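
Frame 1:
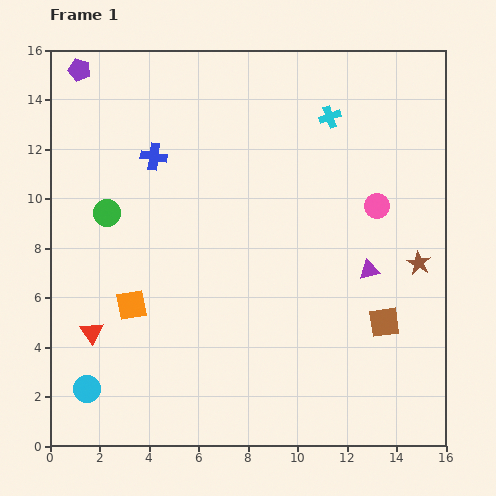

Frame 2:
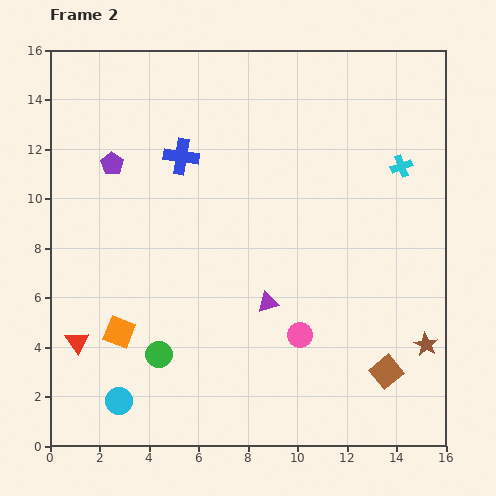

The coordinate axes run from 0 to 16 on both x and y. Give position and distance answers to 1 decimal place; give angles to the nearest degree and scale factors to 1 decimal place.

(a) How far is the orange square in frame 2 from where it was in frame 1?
1.2

The orange square moved from (3.3, 5.7) to (2.8, 4.6), a distance of √(0.5² + 1.1²) ≈ 1.2.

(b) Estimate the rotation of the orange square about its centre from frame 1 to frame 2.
32° clockwise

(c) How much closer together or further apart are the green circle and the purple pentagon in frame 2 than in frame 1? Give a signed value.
+2.0

Distance in frame 1: 5.9. Distance in frame 2: 7.9.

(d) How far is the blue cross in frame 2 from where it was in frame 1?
1.1

The blue cross moved from (4.2, 11.7) to (5.3, 11.7), a distance of √(1.1² + 0.0²) ≈ 1.1.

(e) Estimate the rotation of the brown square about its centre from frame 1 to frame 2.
32° counter-clockwise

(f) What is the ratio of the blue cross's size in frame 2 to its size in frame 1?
1.3×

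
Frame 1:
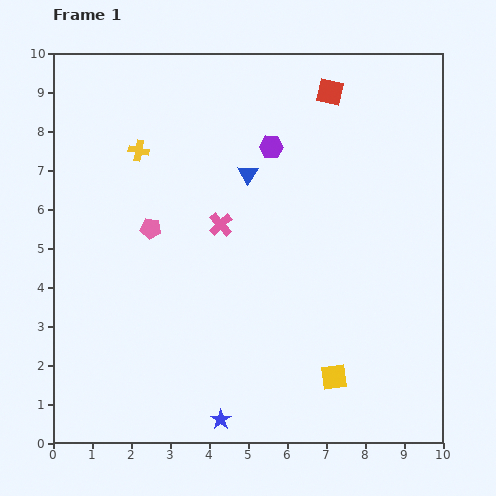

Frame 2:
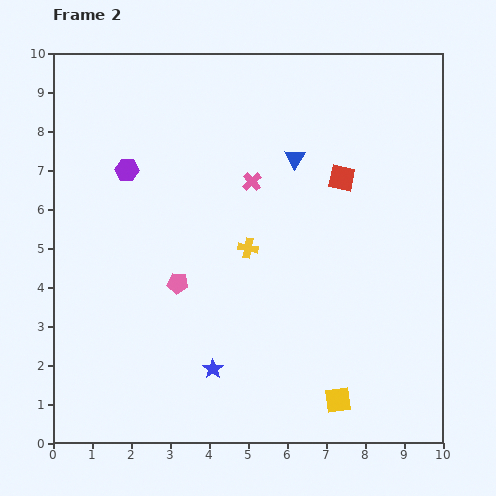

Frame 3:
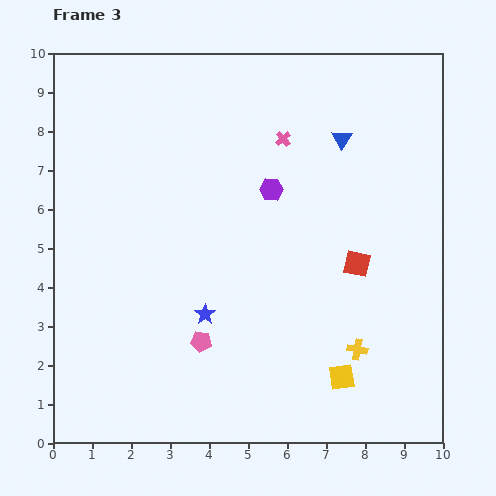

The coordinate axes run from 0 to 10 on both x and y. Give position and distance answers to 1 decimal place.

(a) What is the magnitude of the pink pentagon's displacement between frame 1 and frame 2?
1.6

The pink pentagon moved from (2.5, 5.5) to (3.2, 4.1), a distance of √(0.7² + 1.4²) ≈ 1.6.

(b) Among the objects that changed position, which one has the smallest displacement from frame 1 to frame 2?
the yellow square

(moved 0.6)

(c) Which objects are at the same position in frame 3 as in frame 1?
none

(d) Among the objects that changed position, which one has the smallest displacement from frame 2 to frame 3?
the yellow square

(moved 0.6)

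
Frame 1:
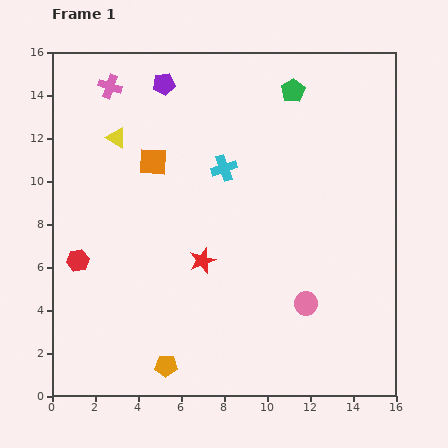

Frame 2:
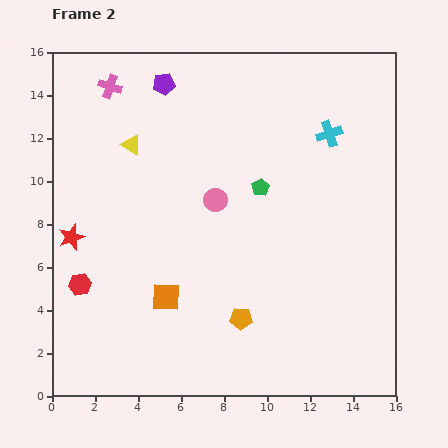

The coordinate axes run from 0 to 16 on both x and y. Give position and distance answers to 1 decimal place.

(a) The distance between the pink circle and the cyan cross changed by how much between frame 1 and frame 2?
-1.3

Distance in frame 1: 7.4. Distance in frame 2: 6.1.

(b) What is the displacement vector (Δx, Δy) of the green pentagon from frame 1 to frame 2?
(-1.5, -4.5)

The green pentagon was at (11.2, 14.2) in frame 1 and (9.7, 9.7) in frame 2.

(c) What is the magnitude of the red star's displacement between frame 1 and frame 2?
6.2

The red star moved from (7.0, 6.3) to (0.9, 7.4), a distance of √(6.1² + 1.1²) ≈ 6.2.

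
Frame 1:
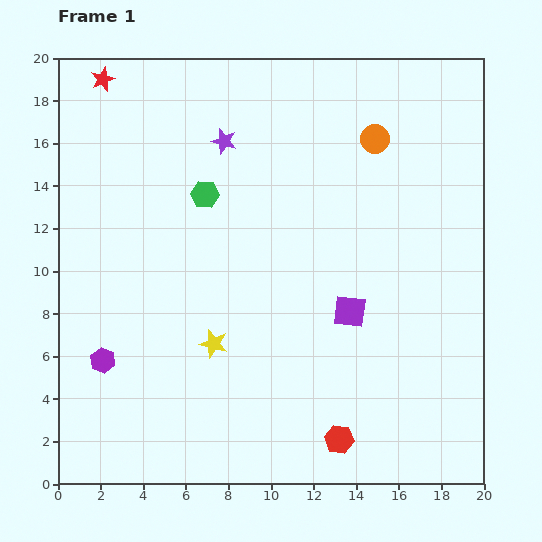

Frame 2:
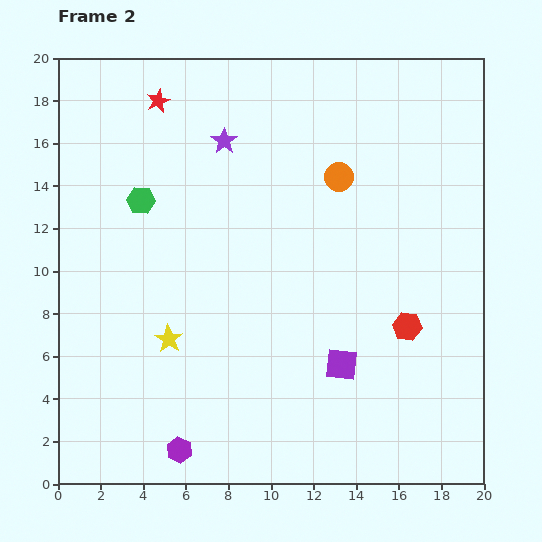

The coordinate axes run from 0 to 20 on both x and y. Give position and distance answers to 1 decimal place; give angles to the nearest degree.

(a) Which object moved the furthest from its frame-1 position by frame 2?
the red hexagon

(moved 6.2; next 5.5)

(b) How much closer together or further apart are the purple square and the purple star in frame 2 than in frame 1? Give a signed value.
+2.0

Distance in frame 1: 9.9. Distance in frame 2: 11.9.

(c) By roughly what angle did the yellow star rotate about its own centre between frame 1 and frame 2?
17° clockwise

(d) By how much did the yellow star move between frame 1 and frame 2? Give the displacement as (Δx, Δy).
(-2.1, 0.2)

The yellow star was at (7.3, 6.6) in frame 1 and (5.2, 6.8) in frame 2.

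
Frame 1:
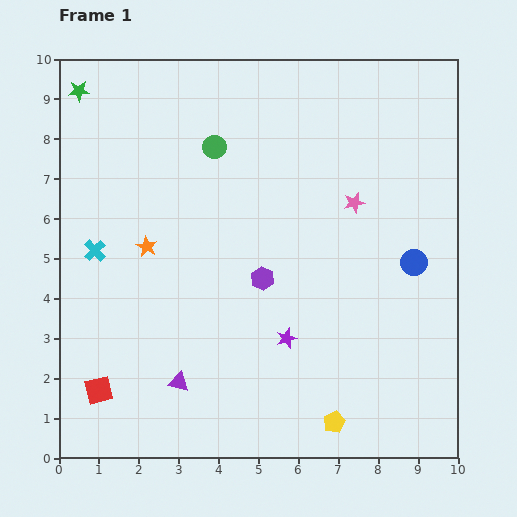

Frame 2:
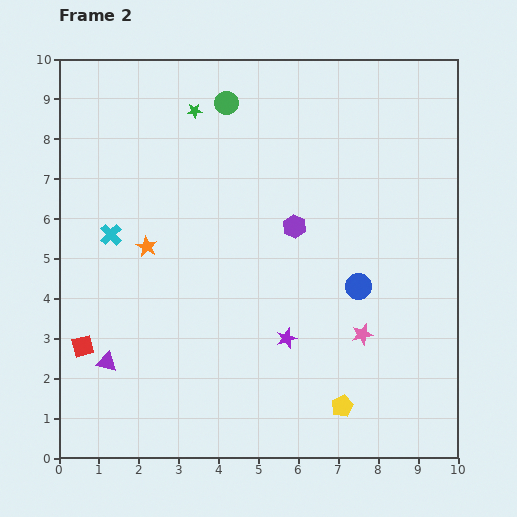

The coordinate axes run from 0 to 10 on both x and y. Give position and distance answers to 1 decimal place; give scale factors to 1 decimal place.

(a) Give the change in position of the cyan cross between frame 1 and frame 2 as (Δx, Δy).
(0.4, 0.4)

The cyan cross was at (0.9, 5.2) in frame 1 and (1.3, 5.6) in frame 2.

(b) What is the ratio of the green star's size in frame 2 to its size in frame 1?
0.7×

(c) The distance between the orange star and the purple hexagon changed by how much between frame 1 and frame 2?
+0.7

Distance in frame 1: 3.0. Distance in frame 2: 3.7.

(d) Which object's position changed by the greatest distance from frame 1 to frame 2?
the pink star

(moved 3.3; next 2.9)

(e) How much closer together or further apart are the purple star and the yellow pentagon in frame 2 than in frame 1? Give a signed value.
-0.2

Distance in frame 1: 2.4. Distance in frame 2: 2.2.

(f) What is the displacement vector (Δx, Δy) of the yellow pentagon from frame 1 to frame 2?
(0.2, 0.4)

The yellow pentagon was at (6.9, 0.9) in frame 1 and (7.1, 1.3) in frame 2.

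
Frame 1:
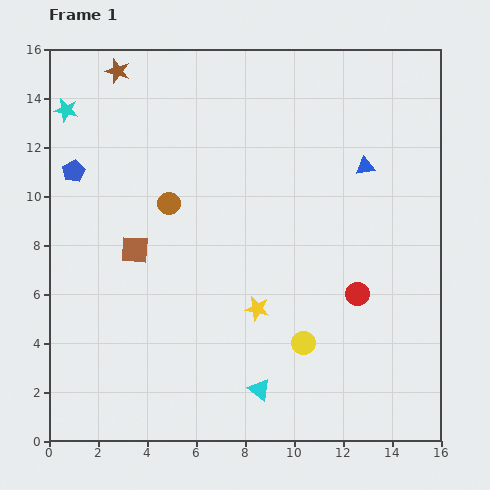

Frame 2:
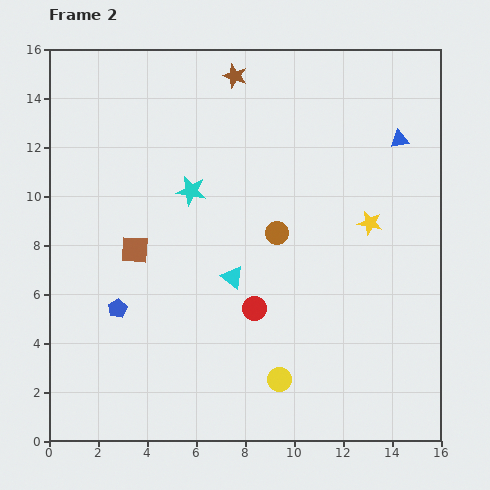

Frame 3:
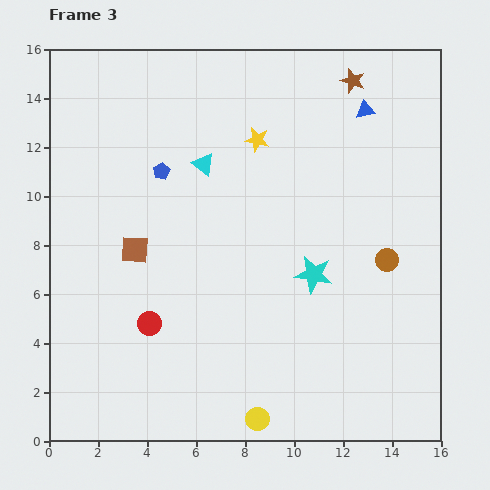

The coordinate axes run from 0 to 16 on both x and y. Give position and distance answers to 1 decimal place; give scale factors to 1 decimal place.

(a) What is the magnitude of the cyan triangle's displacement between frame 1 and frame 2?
4.7

The cyan triangle moved from (8.6, 2.1) to (7.5, 6.7), a distance of √(1.1² + 4.6²) ≈ 4.7.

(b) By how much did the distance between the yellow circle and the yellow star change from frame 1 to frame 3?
+9.0

Distance in frame 1: 2.4. Distance in frame 3: 11.4.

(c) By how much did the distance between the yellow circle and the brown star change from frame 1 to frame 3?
+0.8

Distance in frame 1: 13.5. Distance in frame 3: 14.3.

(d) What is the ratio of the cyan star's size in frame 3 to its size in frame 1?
1.6×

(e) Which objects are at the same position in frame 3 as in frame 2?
the brown square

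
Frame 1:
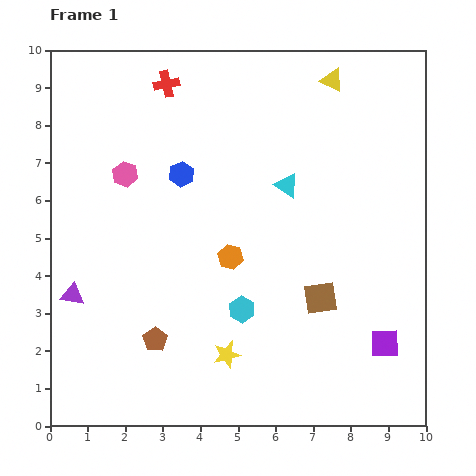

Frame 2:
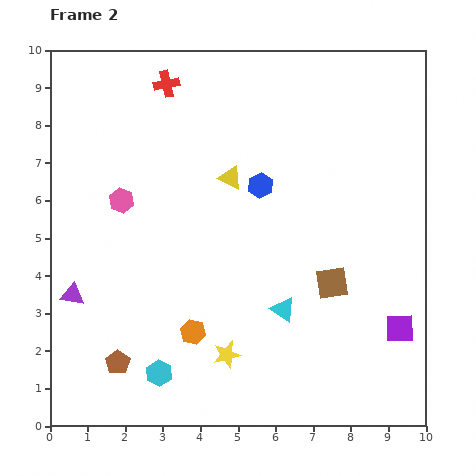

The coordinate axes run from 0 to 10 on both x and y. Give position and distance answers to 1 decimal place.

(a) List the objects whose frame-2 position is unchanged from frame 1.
the yellow star, the purple triangle, the red cross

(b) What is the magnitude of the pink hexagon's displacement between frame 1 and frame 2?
0.7

The pink hexagon moved from (2.0, 6.7) to (1.9, 6.0), a distance of √(0.1² + 0.7²) ≈ 0.7.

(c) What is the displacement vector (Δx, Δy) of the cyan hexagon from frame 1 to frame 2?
(-2.2, -1.7)

The cyan hexagon was at (5.1, 3.1) in frame 1 and (2.9, 1.4) in frame 2.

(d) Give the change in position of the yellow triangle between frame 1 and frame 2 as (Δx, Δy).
(-2.7, -2.6)

The yellow triangle was at (7.5, 9.2) in frame 1 and (4.8, 6.6) in frame 2.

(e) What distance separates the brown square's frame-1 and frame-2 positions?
0.5

The brown square moved from (7.2, 3.4) to (7.5, 3.8), a distance of √(0.3² + 0.4²) ≈ 0.5.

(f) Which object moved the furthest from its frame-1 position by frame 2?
the yellow triangle

(moved 3.7; next 3.3)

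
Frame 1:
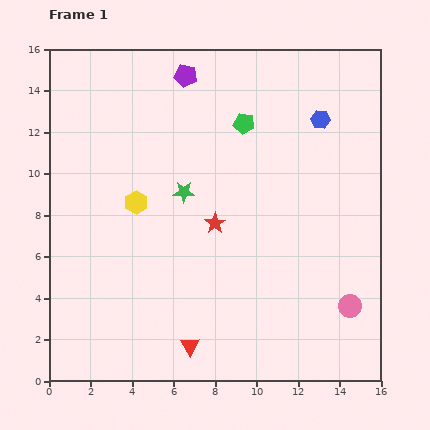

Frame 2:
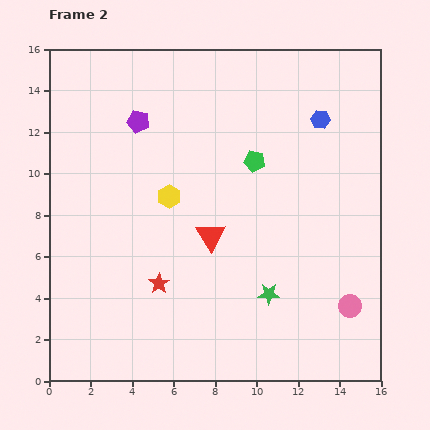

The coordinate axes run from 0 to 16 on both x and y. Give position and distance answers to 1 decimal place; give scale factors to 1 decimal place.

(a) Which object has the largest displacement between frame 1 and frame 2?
the green star

(moved 6.4; next 5.4)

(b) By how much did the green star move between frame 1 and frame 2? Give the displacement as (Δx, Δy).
(4.1, -4.9)

The green star was at (6.5, 9.1) in frame 1 and (10.6, 4.2) in frame 2.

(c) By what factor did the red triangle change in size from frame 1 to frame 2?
1.6×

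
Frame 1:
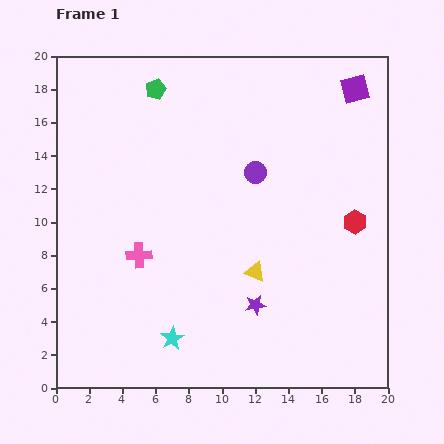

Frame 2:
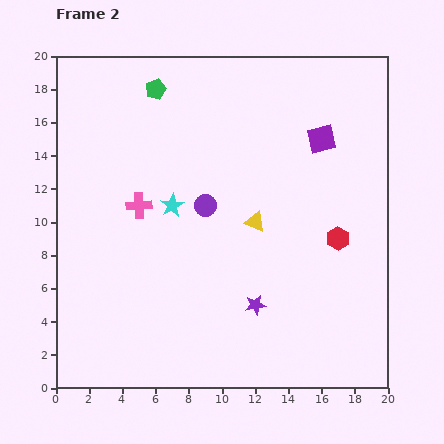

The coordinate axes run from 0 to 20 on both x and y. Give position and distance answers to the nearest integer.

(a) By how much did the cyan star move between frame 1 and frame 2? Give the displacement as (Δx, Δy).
(0, 8)

The cyan star was at (7, 3) in frame 1 and (7, 11) in frame 2.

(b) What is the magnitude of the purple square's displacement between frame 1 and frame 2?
4

The purple square moved from (18, 18) to (16, 15), a distance of √(2² + 3²) ≈ 4.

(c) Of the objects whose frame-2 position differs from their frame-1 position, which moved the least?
the red hexagon

(moved 1)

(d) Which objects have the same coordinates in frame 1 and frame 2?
the green pentagon, the purple star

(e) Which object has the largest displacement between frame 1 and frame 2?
the cyan star

(moved 8; next 4)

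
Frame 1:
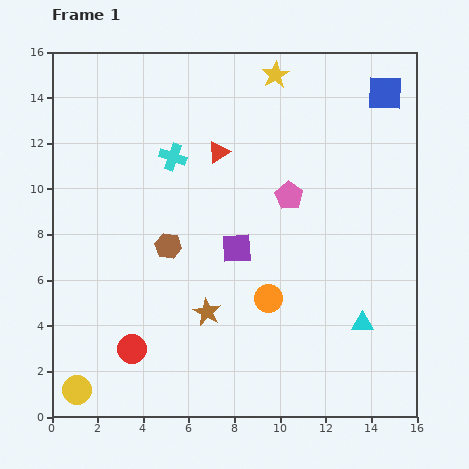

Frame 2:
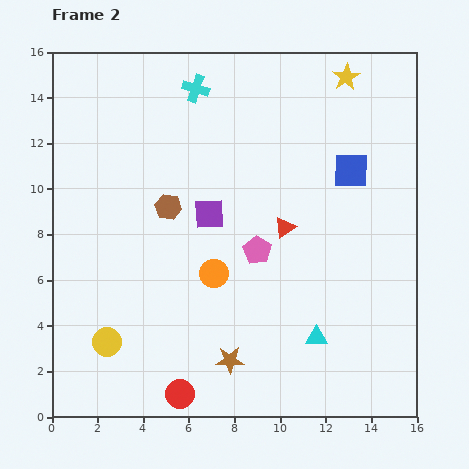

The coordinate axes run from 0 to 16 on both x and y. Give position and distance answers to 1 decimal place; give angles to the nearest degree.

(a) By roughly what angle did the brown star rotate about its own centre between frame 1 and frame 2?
30° counter-clockwise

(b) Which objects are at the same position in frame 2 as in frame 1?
none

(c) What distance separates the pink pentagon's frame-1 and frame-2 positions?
2.8

The pink pentagon moved from (10.4, 9.7) to (9.0, 7.3), a distance of √(1.4² + 2.4²) ≈ 2.8.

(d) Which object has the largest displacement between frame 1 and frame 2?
the red triangle

(moved 4.4; next 3.7)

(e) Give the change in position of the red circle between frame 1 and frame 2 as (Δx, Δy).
(2.1, -2.0)

The red circle was at (3.5, 3.0) in frame 1 and (5.6, 1.0) in frame 2.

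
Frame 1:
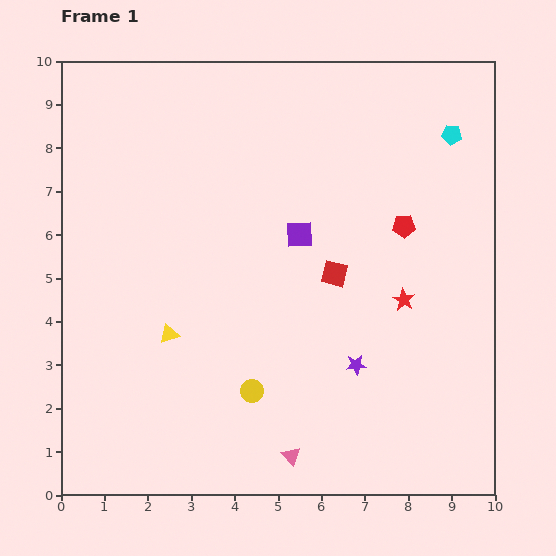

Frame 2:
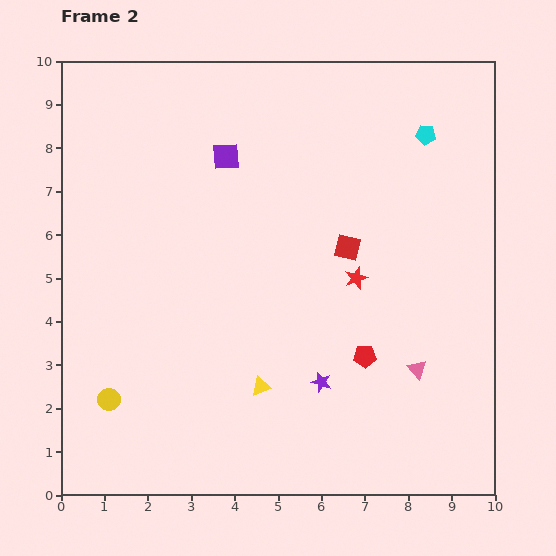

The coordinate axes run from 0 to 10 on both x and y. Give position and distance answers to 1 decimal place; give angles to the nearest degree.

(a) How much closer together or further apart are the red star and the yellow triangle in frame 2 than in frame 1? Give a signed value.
-2.2

Distance in frame 1: 5.5. Distance in frame 2: 3.3.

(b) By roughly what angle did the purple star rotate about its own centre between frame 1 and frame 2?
21° clockwise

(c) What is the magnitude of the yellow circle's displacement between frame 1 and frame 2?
3.3

The yellow circle moved from (4.4, 2.4) to (1.1, 2.2), a distance of √(3.3² + 0.2²) ≈ 3.3.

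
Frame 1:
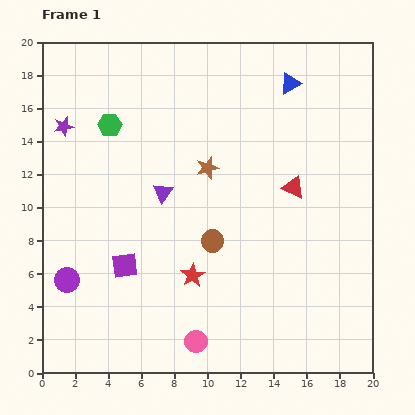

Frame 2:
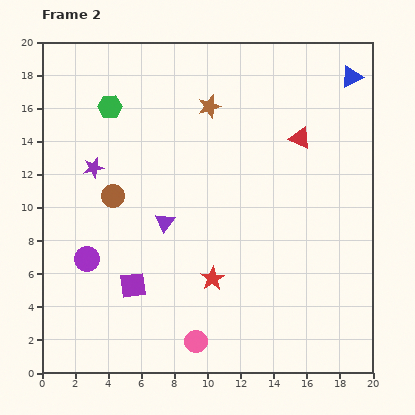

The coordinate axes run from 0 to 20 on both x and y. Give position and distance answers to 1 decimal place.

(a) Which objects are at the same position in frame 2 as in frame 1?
the pink circle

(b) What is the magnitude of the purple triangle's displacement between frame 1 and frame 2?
1.8

The purple triangle moved from (7.3, 10.9) to (7.4, 9.1), a distance of √(0.1² + 1.8²) ≈ 1.8.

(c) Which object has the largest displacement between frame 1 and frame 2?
the brown circle

(moved 6.6; next 3.7)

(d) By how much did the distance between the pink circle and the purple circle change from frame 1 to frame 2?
-0.3

Distance in frame 1: 8.6. Distance in frame 2: 8.3.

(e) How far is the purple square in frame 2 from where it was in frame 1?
1.3

The purple square moved from (5.0, 6.5) to (5.5, 5.3), a distance of √(0.5² + 1.2²) ≈ 1.3.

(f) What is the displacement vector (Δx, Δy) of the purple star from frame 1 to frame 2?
(1.8, -2.5)

The purple star was at (1.3, 14.9) in frame 1 and (3.1, 12.4) in frame 2.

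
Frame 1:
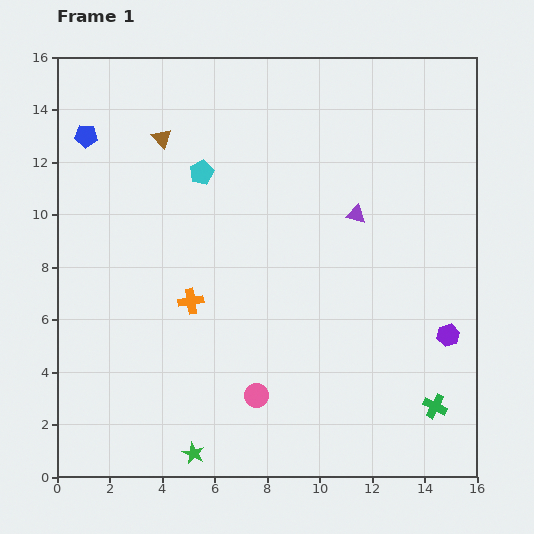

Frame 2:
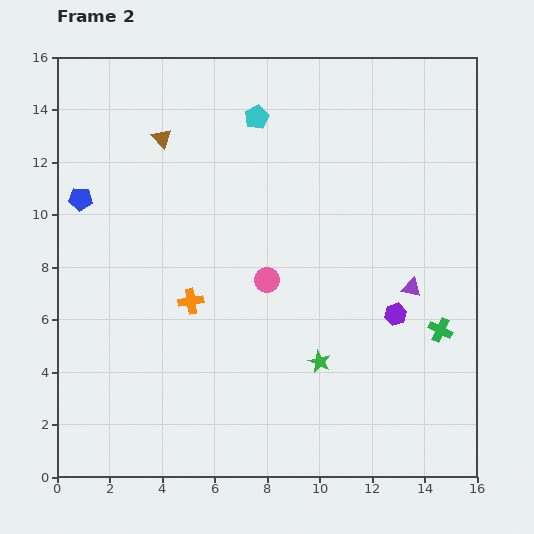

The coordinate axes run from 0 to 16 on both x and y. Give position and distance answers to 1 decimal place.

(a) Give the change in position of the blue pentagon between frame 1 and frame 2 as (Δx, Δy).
(-0.2, -2.4)

The blue pentagon was at (1.1, 13.0) in frame 1 and (0.9, 10.6) in frame 2.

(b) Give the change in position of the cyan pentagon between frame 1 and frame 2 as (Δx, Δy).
(2.1, 2.1)

The cyan pentagon was at (5.5, 11.6) in frame 1 and (7.6, 13.7) in frame 2.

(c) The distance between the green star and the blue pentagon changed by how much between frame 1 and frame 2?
-1.8

Distance in frame 1: 12.8. Distance in frame 2: 11.0.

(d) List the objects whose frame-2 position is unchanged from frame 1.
the orange cross, the brown triangle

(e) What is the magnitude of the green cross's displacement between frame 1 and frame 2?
2.9

The green cross moved from (14.4, 2.7) to (14.6, 5.6), a distance of √(0.2² + 2.9²) ≈ 2.9.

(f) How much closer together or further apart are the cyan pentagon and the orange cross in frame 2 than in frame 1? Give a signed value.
+2.5

Distance in frame 1: 4.9. Distance in frame 2: 7.4.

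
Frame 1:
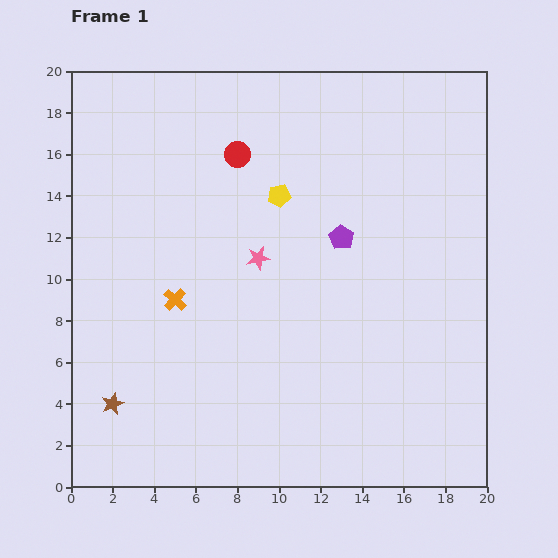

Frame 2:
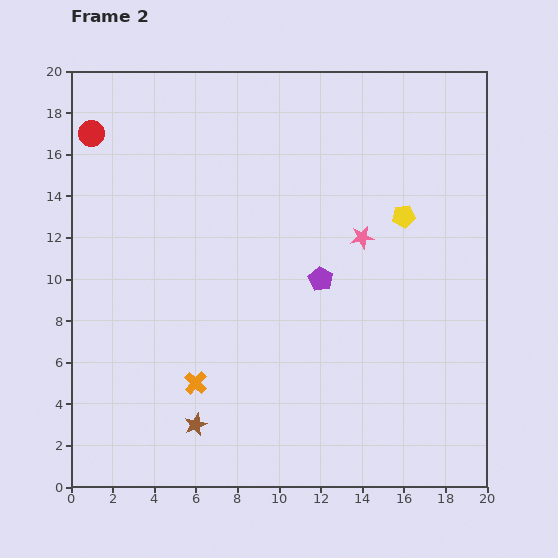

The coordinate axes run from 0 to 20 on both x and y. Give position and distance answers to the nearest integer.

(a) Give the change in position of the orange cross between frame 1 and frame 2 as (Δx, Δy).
(1, -4)

The orange cross was at (5, 9) in frame 1 and (6, 5) in frame 2.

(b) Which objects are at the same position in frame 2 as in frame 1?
none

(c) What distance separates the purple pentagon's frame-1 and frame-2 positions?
2

The purple pentagon moved from (13, 12) to (12, 10), a distance of √(1² + 2²) ≈ 2.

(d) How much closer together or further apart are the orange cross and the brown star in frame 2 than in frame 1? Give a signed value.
-4

Distance in frame 1: 6. Distance in frame 2: 2.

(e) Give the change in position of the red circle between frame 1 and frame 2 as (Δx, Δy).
(-7, 1)

The red circle was at (8, 16) in frame 1 and (1, 17) in frame 2.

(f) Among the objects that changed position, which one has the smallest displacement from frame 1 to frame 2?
the purple pentagon

(moved 2)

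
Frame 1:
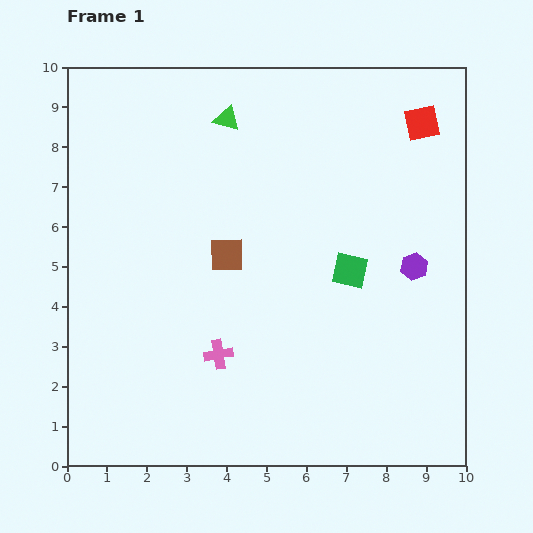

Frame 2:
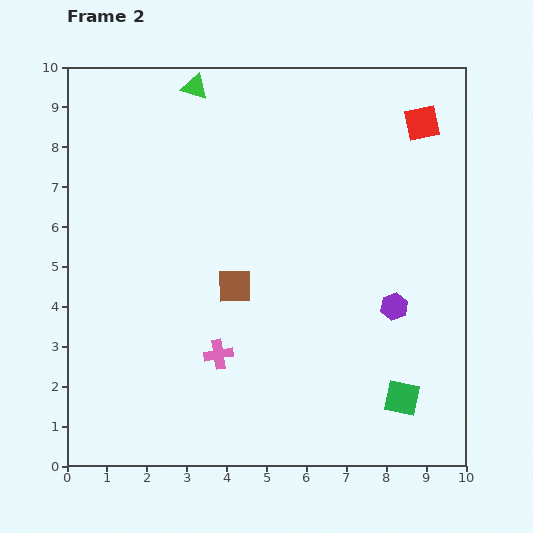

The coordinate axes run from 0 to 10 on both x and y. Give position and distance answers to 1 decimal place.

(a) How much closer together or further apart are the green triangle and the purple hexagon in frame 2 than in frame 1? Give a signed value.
+1.4

Distance in frame 1: 6.0. Distance in frame 2: 7.4.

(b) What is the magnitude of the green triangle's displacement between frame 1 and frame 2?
1.1

The green triangle moved from (4.0, 8.7) to (3.2, 9.5), a distance of √(0.8² + 0.8²) ≈ 1.1.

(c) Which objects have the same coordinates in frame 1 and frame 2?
the pink cross, the red square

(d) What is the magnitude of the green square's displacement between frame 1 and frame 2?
3.5

The green square moved from (7.1, 4.9) to (8.4, 1.7), a distance of √(1.3² + 3.2²) ≈ 3.5.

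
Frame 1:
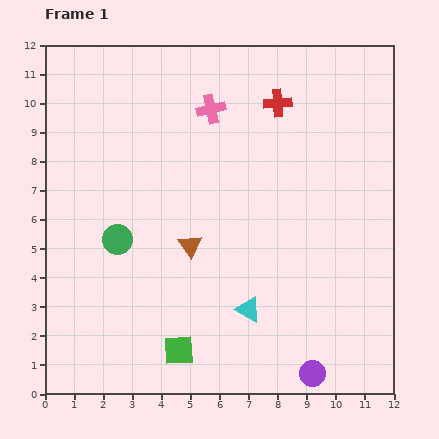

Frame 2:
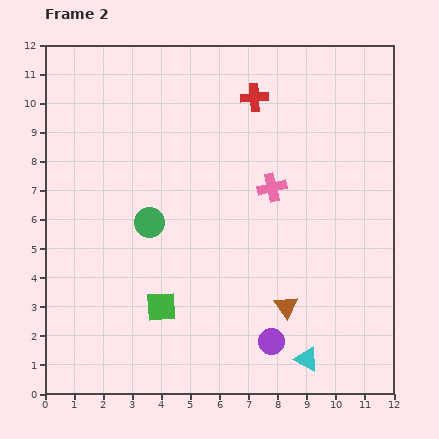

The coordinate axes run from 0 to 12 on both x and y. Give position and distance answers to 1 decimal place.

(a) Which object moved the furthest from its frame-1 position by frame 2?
the brown triangle

(moved 3.9; next 3.4)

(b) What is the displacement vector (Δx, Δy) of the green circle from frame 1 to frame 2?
(1.1, 0.6)

The green circle was at (2.5, 5.3) in frame 1 and (3.6, 5.9) in frame 2.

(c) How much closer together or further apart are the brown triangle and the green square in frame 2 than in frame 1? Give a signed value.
+0.7

Distance in frame 1: 3.6. Distance in frame 2: 4.3.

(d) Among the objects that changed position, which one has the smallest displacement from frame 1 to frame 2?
the red cross

(moved 0.8)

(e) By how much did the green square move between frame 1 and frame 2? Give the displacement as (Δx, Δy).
(-0.6, 1.5)

The green square was at (4.6, 1.5) in frame 1 and (4.0, 3.0) in frame 2.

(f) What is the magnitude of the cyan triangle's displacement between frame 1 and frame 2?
2.6

The cyan triangle moved from (7.0, 2.9) to (9.0, 1.2), a distance of √(2.0² + 1.7²) ≈ 2.6.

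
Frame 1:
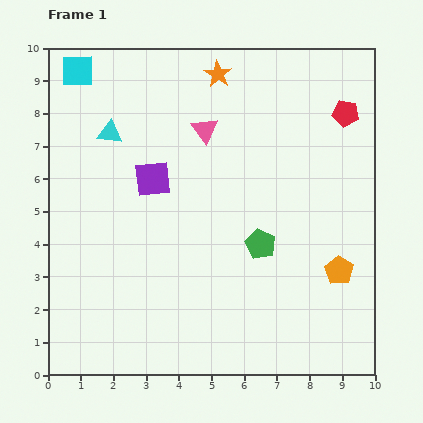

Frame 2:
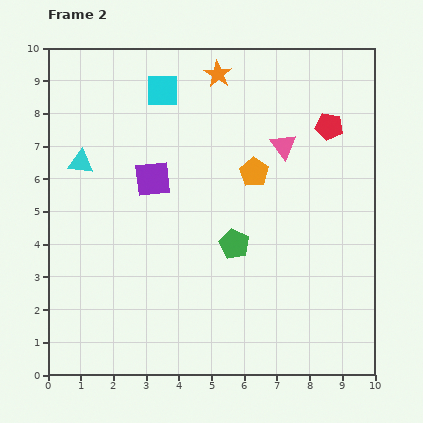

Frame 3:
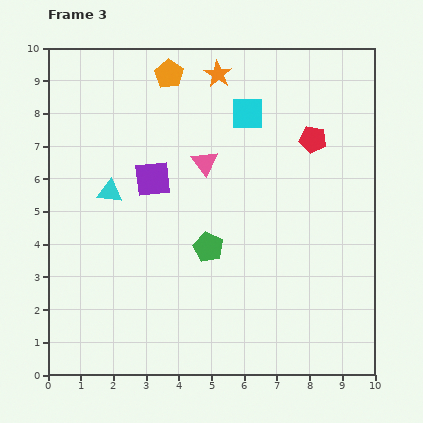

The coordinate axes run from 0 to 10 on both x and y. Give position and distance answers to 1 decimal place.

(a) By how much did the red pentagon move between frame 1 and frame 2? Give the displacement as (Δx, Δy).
(-0.5, -0.4)

The red pentagon was at (9.1, 8.0) in frame 1 and (8.6, 7.6) in frame 2.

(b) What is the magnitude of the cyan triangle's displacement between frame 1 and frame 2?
1.3

The cyan triangle moved from (1.9, 7.4) to (1.0, 6.5), a distance of √(0.9² + 0.9²) ≈ 1.3.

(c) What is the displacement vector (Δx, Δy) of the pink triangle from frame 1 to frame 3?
(0.0, -1.0)

The pink triangle was at (4.8, 7.5) in frame 1 and (4.8, 6.5) in frame 3.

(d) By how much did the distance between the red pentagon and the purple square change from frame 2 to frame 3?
-0.6

Distance in frame 2: 5.6. Distance in frame 3: 5.0.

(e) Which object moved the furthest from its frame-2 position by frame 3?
the orange pentagon

(moved 4.0; next 2.7)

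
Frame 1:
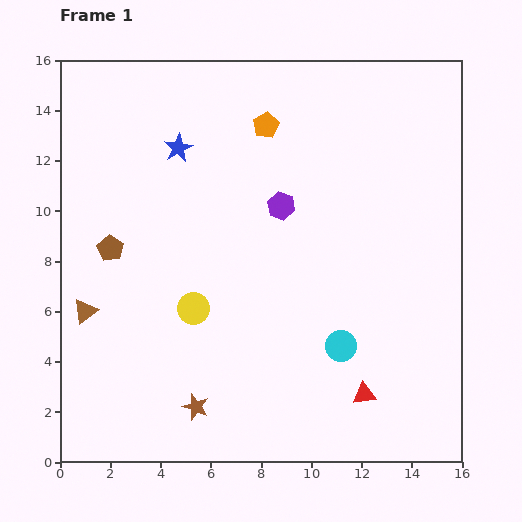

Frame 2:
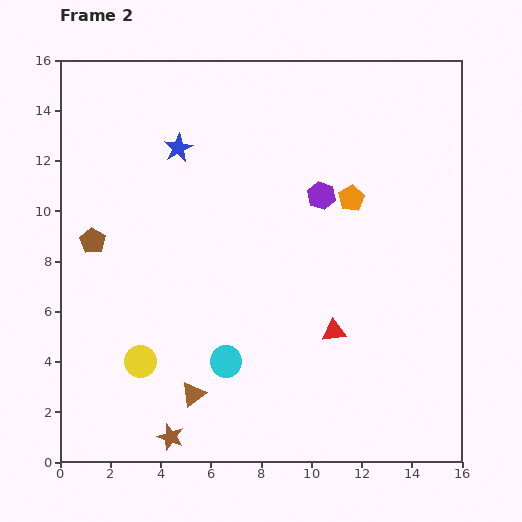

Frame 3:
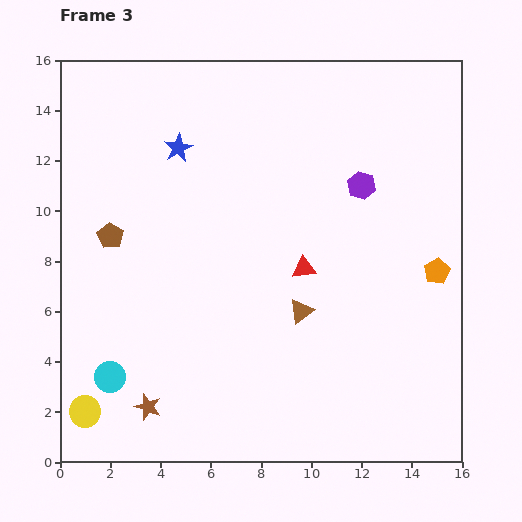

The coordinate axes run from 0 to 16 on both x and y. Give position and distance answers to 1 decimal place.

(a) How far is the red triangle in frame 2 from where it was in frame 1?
2.8

The red triangle moved from (12.1, 2.7) to (10.9, 5.2), a distance of √(1.2² + 2.5²) ≈ 2.8.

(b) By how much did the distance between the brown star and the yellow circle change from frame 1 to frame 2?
-0.7

Distance in frame 1: 3.9. Distance in frame 2: 3.2.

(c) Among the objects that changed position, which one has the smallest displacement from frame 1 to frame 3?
the brown pentagon

(moved 0.5)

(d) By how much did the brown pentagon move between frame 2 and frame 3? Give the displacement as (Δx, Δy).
(0.7, 0.2)

The brown pentagon was at (1.3, 8.8) in frame 2 and (2.0, 9.0) in frame 3.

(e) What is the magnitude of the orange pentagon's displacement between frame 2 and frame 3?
4.5

The orange pentagon moved from (11.6, 10.5) to (15.0, 7.6), a distance of √(3.4² + 2.9²) ≈ 4.5.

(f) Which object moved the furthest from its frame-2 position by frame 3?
the brown triangle

(moved 5.4; next 4.6)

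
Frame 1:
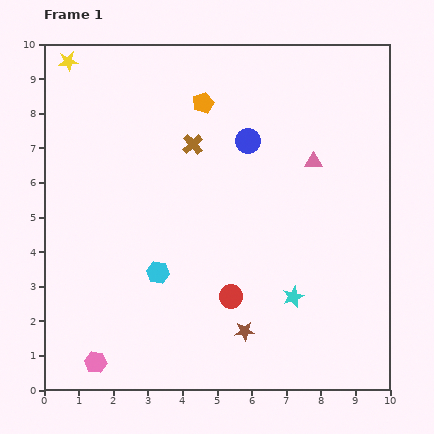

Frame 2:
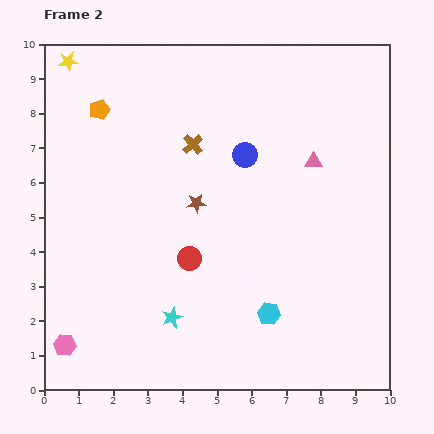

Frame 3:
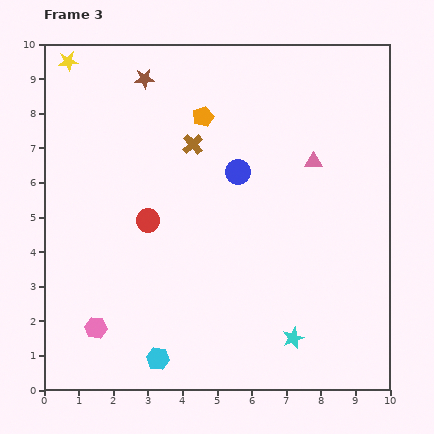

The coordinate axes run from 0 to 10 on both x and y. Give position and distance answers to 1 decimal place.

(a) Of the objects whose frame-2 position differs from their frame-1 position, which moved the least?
the blue circle

(moved 0.4)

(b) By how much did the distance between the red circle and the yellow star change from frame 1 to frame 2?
-1.6

Distance in frame 1: 8.3. Distance in frame 2: 6.7.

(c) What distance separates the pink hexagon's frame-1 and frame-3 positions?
1.0

The pink hexagon moved from (1.5, 0.8) to (1.5, 1.8), a distance of √(0.0² + 1.0²) ≈ 1.0.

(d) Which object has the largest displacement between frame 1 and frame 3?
the brown star

(moved 7.9; next 3.3)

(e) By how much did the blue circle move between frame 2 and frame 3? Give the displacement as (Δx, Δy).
(-0.2, -0.5)

The blue circle was at (5.8, 6.8) in frame 2 and (5.6, 6.3) in frame 3.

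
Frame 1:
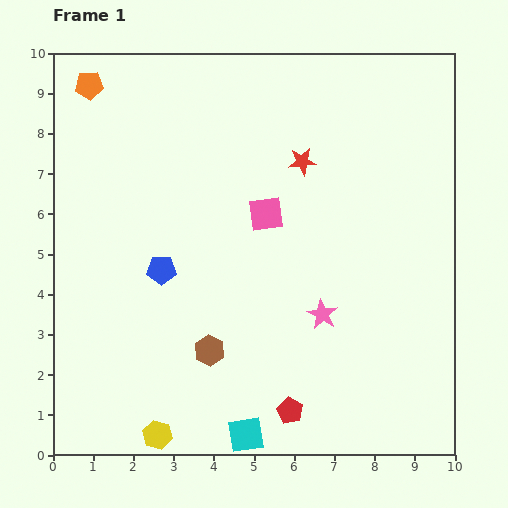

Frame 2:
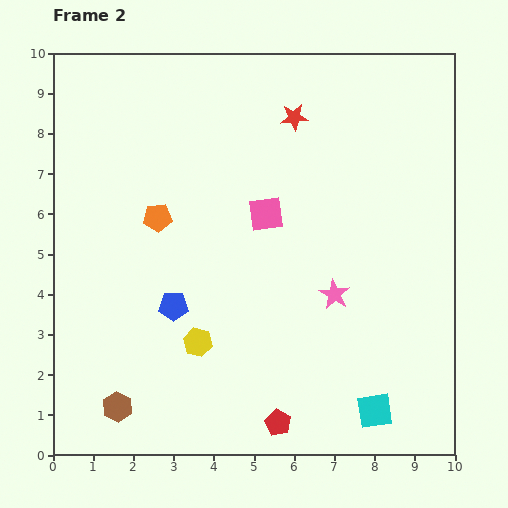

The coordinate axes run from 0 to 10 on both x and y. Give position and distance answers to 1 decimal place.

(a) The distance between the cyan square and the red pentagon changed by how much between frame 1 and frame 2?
+1.1

Distance in frame 1: 1.3. Distance in frame 2: 2.4.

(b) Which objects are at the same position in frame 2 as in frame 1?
the pink square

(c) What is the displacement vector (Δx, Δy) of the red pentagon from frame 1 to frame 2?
(-0.3, -0.3)

The red pentagon was at (5.9, 1.1) in frame 1 and (5.6, 0.8) in frame 2.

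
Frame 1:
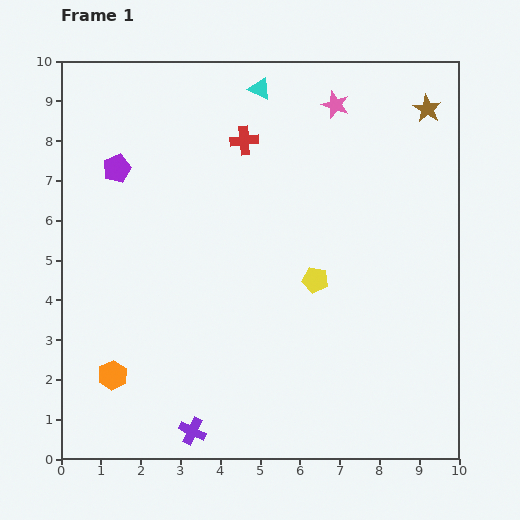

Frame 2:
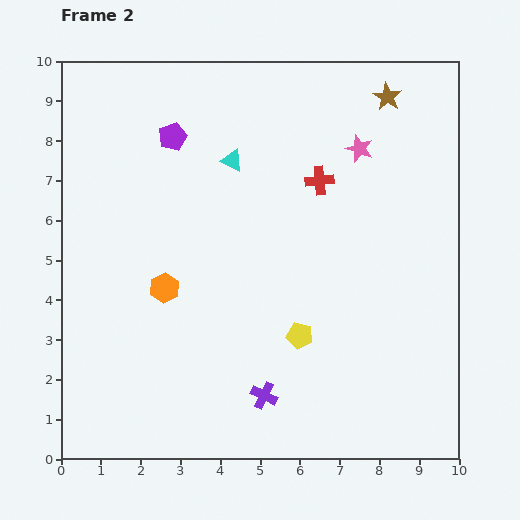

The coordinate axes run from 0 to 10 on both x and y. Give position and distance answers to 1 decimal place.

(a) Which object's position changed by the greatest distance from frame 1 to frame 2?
the orange hexagon

(moved 2.6; next 2.1)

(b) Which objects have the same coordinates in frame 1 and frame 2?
none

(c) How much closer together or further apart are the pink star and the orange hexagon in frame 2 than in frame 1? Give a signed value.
-2.8

Distance in frame 1: 8.8. Distance in frame 2: 6.0.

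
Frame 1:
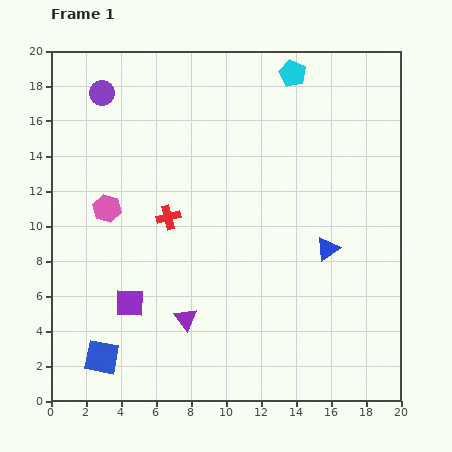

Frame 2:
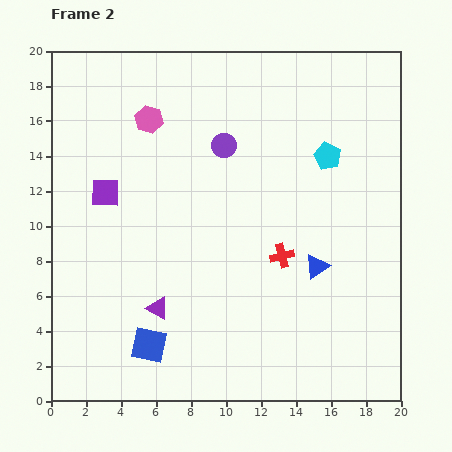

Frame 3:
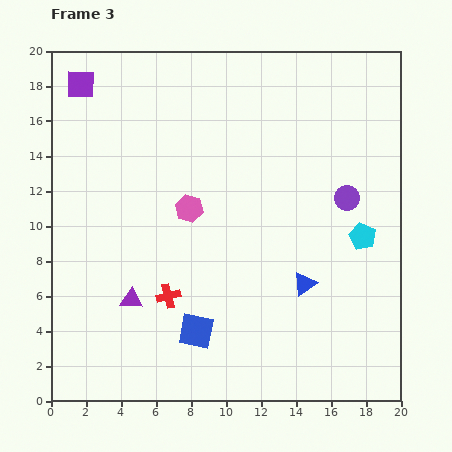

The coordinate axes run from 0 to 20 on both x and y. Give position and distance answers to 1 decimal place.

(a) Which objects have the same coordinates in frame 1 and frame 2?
none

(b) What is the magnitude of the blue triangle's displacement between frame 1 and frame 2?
1.2

The blue triangle moved from (15.8, 8.7) to (15.2, 7.7), a distance of √(0.6² + 1.0²) ≈ 1.2.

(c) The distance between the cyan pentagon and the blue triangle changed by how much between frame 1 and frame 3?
-5.9

Distance in frame 1: 10.2. Distance in frame 3: 4.3.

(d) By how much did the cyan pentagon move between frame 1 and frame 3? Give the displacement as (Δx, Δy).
(4.0, -9.3)

The cyan pentagon was at (13.8, 18.7) in frame 1 and (17.8, 9.4) in frame 3.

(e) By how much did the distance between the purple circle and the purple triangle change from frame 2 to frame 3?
+3.6

Distance in frame 2: 10.0. Distance in frame 3: 13.6.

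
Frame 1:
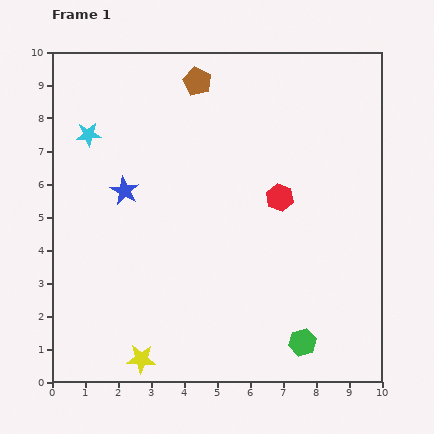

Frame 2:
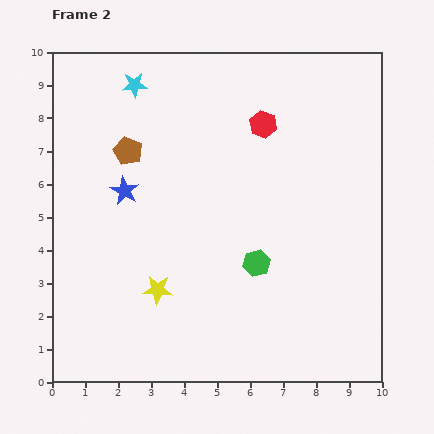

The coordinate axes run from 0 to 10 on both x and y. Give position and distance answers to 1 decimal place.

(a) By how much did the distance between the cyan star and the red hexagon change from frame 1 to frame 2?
-2.0

Distance in frame 1: 6.1. Distance in frame 2: 4.1.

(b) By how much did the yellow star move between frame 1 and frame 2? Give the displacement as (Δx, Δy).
(0.5, 2.1)

The yellow star was at (2.7, 0.7) in frame 1 and (3.2, 2.8) in frame 2.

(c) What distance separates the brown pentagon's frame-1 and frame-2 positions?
3.0

The brown pentagon moved from (4.4, 9.1) to (2.3, 7.0), a distance of √(2.1² + 2.1²) ≈ 3.0.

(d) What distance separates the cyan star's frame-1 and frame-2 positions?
2.1

The cyan star moved from (1.1, 7.5) to (2.5, 9.0), a distance of √(1.4² + 1.5²) ≈ 2.1.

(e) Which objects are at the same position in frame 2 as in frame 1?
the blue star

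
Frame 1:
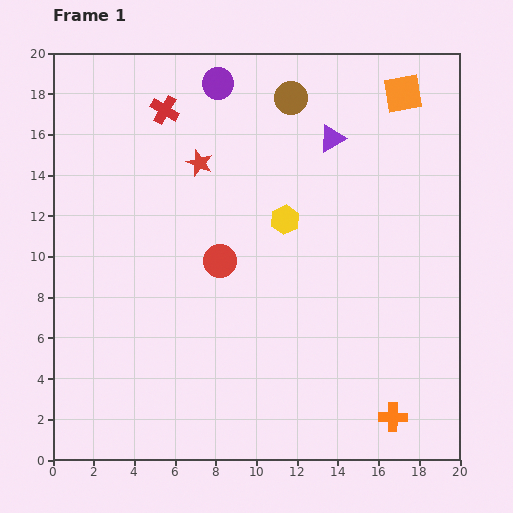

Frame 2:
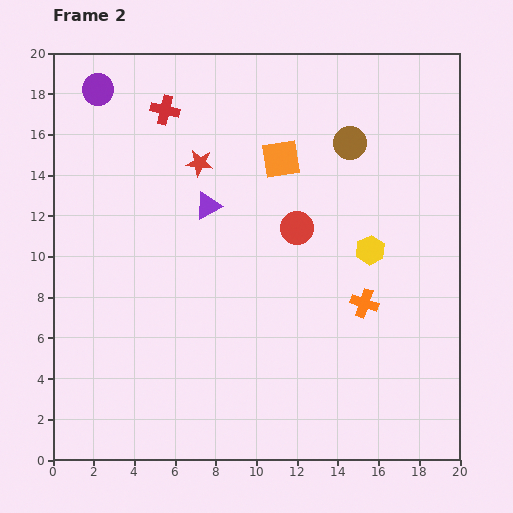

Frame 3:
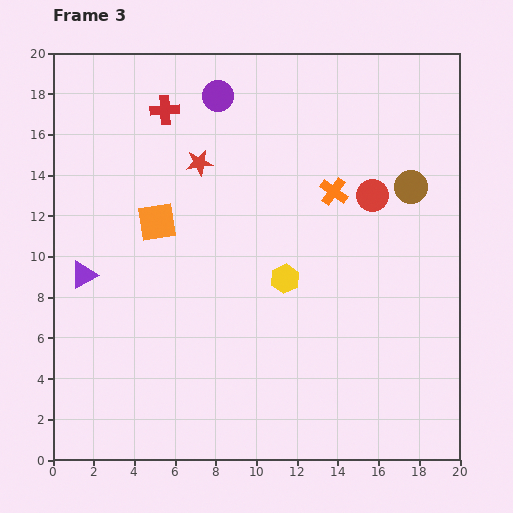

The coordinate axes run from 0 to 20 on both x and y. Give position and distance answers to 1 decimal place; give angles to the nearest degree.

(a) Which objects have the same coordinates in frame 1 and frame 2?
the red star, the red cross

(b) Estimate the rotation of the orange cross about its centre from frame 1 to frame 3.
34° clockwise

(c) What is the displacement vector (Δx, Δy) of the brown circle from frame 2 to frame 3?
(3.0, -2.2)

The brown circle was at (14.6, 15.6) in frame 2 and (17.6, 13.4) in frame 3.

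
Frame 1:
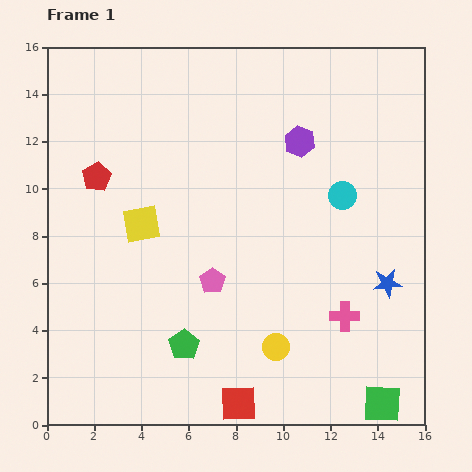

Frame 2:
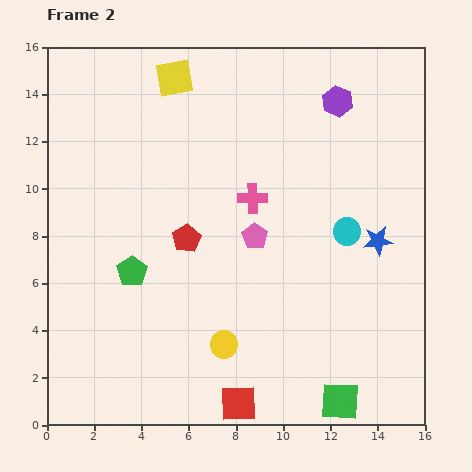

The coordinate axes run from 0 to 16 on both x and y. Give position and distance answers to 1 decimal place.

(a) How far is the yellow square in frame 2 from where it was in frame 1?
6.4

The yellow square moved from (4.0, 8.5) to (5.4, 14.7), a distance of √(1.4² + 6.2²) ≈ 6.4.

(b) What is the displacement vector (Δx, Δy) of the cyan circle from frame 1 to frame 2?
(0.2, -1.5)

The cyan circle was at (12.5, 9.7) in frame 1 and (12.7, 8.2) in frame 2.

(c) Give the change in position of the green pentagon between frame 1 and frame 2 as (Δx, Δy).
(-2.2, 3.1)

The green pentagon was at (5.8, 3.4) in frame 1 and (3.6, 6.5) in frame 2.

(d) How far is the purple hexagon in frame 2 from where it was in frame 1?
2.3

The purple hexagon moved from (10.7, 12.0) to (12.3, 13.7), a distance of √(1.6² + 1.7²) ≈ 2.3.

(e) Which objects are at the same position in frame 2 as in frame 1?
the red square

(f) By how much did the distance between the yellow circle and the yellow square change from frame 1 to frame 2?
+3.8

Distance in frame 1: 7.7. Distance in frame 2: 11.5.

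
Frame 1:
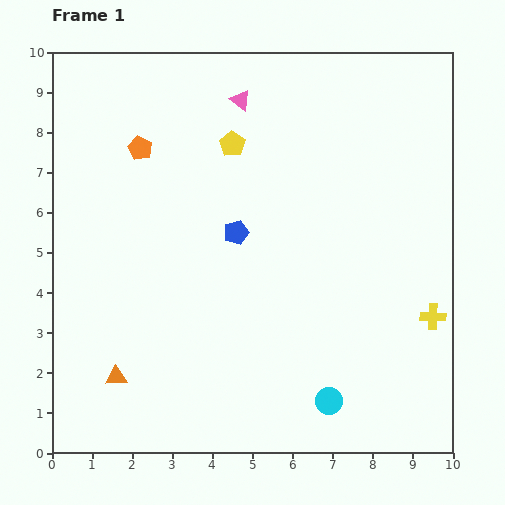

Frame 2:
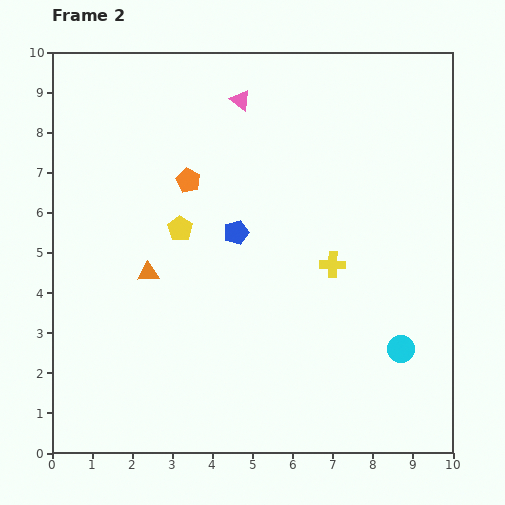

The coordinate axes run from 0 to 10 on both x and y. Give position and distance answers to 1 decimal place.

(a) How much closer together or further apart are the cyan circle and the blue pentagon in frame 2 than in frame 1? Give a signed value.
+0.2

Distance in frame 1: 4.8. Distance in frame 2: 5.0.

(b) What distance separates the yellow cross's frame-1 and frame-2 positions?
2.8

The yellow cross moved from (9.5, 3.4) to (7.0, 4.7), a distance of √(2.5² + 1.3²) ≈ 2.8.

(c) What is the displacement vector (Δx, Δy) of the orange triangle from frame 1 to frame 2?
(0.8, 2.6)

The orange triangle was at (1.6, 1.9) in frame 1 and (2.4, 4.5) in frame 2.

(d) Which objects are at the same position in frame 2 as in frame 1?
the pink triangle, the blue pentagon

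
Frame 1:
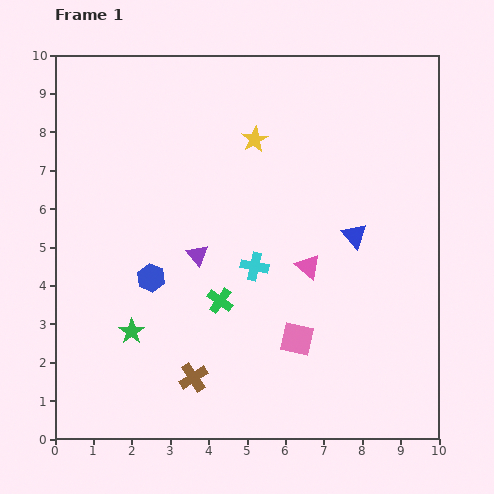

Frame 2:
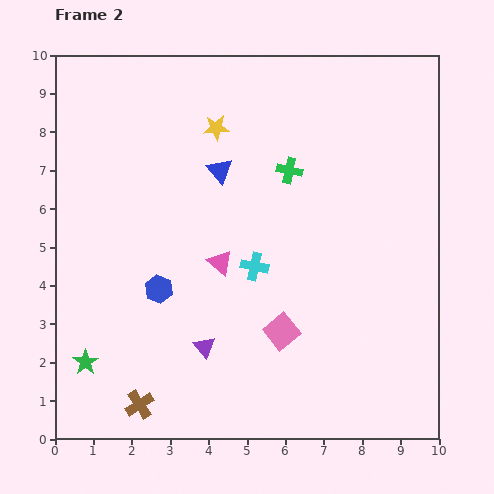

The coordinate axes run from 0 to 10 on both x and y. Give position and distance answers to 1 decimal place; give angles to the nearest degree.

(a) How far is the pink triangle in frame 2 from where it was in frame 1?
2.3

The pink triangle moved from (6.6, 4.5) to (4.3, 4.6), a distance of √(2.3² + 0.1²) ≈ 2.3.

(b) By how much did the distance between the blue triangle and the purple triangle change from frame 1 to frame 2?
+0.5

Distance in frame 1: 4.1. Distance in frame 2: 4.6.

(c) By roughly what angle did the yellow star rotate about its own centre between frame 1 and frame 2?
24° clockwise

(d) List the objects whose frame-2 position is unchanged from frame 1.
the cyan cross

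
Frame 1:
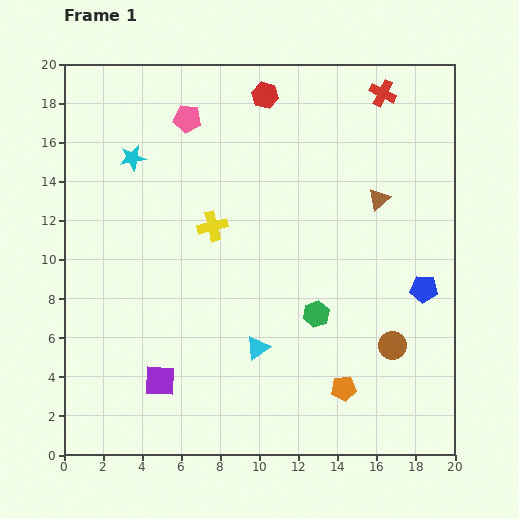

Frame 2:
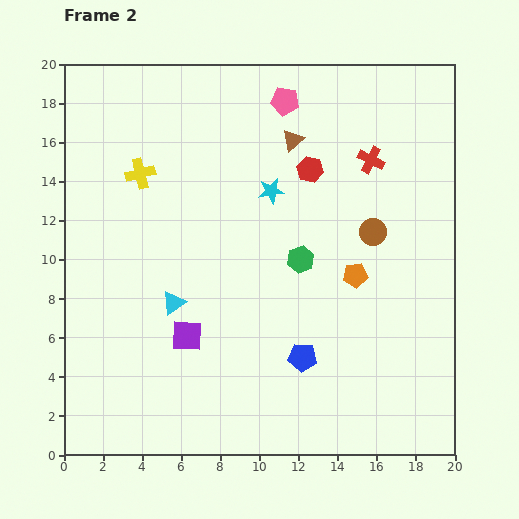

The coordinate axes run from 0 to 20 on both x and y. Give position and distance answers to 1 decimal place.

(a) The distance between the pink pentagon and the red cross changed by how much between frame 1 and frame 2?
-4.8

Distance in frame 1: 10.1. Distance in frame 2: 5.3.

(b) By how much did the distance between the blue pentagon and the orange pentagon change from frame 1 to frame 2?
-1.5

Distance in frame 1: 6.5. Distance in frame 2: 5.0.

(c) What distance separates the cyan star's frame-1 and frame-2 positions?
7.3

The cyan star moved from (3.5, 15.2) to (10.6, 13.5), a distance of √(7.1² + 1.7²) ≈ 7.3.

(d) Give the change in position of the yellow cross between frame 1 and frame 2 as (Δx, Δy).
(-3.7, 2.7)

The yellow cross was at (7.6, 11.7) in frame 1 and (3.9, 14.4) in frame 2.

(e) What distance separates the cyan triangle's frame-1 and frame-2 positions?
4.9

The cyan triangle moved from (9.9, 5.5) to (5.6, 7.8), a distance of √(4.3² + 2.3²) ≈ 4.9.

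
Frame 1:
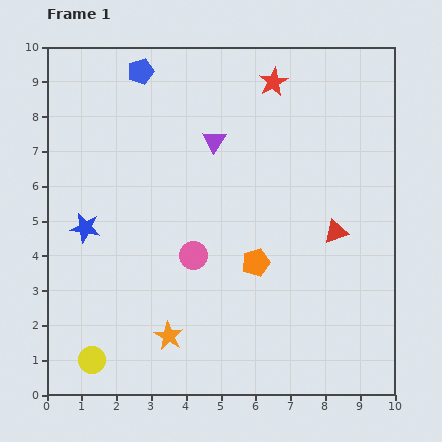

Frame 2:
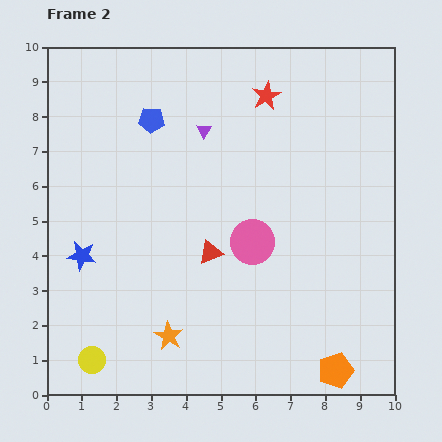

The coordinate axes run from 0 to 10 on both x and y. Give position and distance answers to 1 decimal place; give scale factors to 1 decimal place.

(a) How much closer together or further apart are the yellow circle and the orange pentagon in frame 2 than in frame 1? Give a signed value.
+1.5

Distance in frame 1: 5.5. Distance in frame 2: 7.0.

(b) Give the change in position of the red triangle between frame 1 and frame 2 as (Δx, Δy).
(-3.6, -0.6)

The red triangle was at (8.3, 4.7) in frame 1 and (4.7, 4.1) in frame 2.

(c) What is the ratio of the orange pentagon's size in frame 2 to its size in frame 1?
1.3×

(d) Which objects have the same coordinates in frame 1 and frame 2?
the yellow circle, the orange star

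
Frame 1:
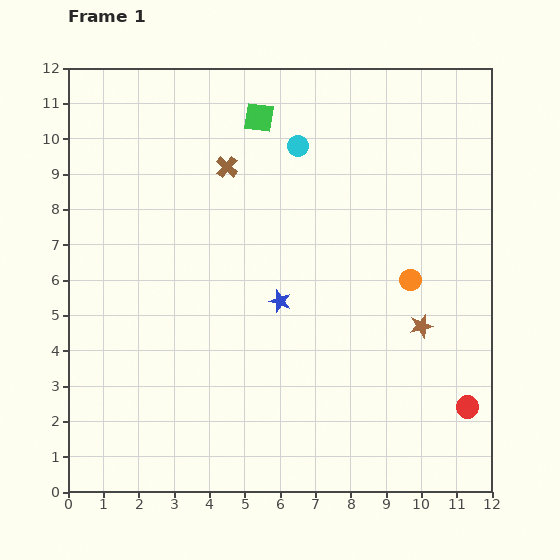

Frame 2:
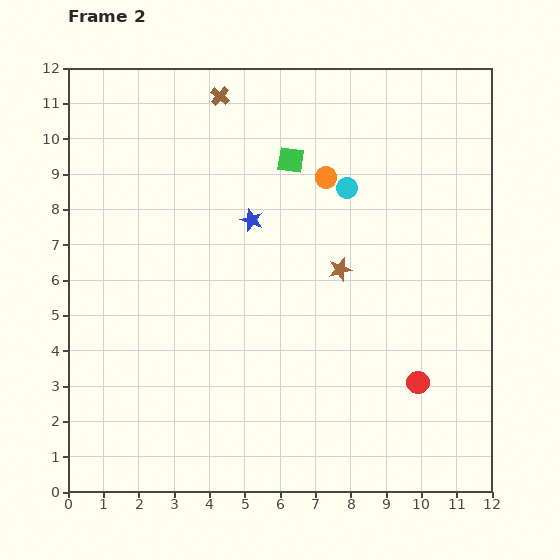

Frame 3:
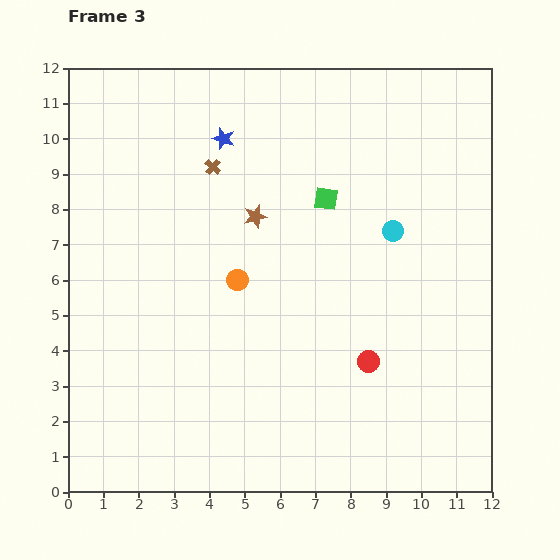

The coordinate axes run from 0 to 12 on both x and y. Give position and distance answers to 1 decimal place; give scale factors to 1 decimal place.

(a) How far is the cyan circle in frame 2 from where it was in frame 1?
1.8

The cyan circle moved from (6.5, 9.8) to (7.9, 8.6), a distance of √(1.4² + 1.2²) ≈ 1.8.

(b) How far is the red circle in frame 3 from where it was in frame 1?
3.1

The red circle moved from (11.3, 2.4) to (8.5, 3.7), a distance of √(2.8² + 1.3²) ≈ 3.1.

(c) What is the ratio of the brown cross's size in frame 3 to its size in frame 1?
0.7×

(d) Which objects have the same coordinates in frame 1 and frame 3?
none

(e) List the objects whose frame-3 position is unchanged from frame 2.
none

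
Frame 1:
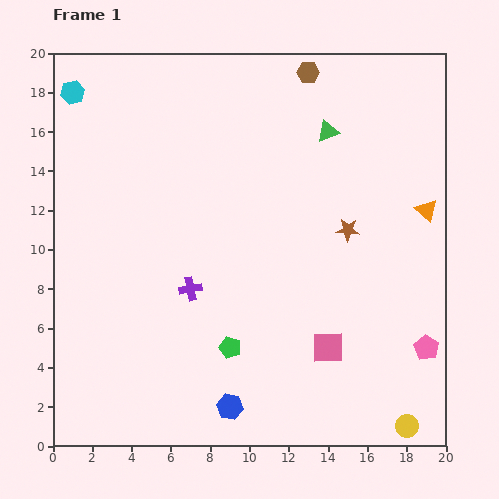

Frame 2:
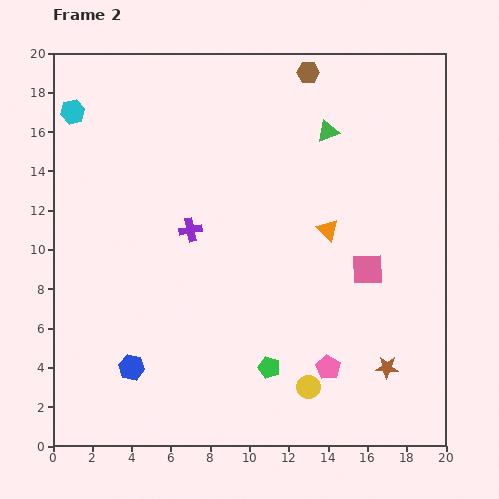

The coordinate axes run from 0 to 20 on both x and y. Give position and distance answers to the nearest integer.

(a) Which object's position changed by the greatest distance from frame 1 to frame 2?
the brown star

(moved 7; next 5)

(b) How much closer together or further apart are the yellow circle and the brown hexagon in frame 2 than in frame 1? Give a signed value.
-3

Distance in frame 1: 19. Distance in frame 2: 16.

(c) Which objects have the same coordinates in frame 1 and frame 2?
the brown hexagon, the green triangle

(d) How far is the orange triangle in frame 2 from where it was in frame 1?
5

The orange triangle moved from (19, 12) to (14, 11), a distance of √(5² + 1²) ≈ 5.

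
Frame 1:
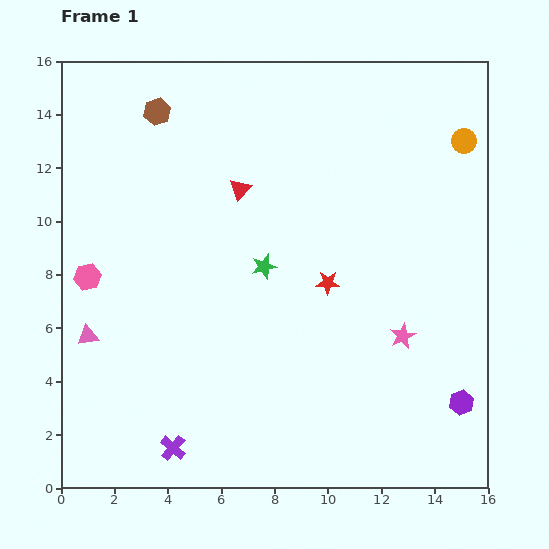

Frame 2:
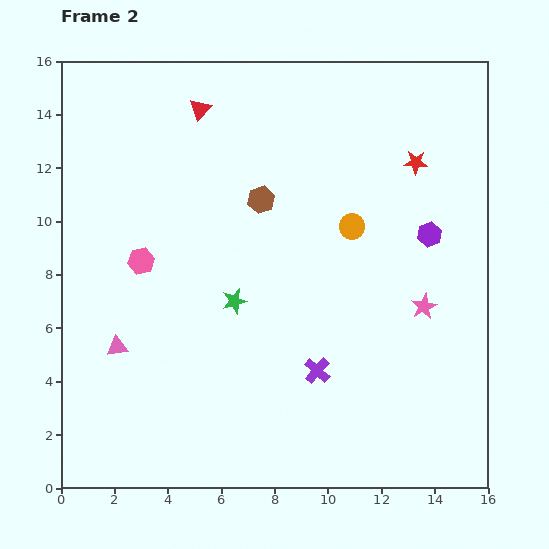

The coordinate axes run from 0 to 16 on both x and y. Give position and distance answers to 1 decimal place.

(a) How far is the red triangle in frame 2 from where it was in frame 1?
3.4

The red triangle moved from (6.7, 11.2) to (5.2, 14.2), a distance of √(1.5² + 3.0²) ≈ 3.4.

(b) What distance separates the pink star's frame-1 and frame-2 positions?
1.4

The pink star moved from (12.8, 5.7) to (13.6, 6.8), a distance of √(0.8² + 1.1²) ≈ 1.4.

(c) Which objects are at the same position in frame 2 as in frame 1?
none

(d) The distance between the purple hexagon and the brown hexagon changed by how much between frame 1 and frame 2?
-9.4

Distance in frame 1: 15.8. Distance in frame 2: 6.4.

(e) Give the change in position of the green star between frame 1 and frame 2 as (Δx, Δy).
(-1.1, -1.3)

The green star was at (7.6, 8.3) in frame 1 and (6.5, 7.0) in frame 2.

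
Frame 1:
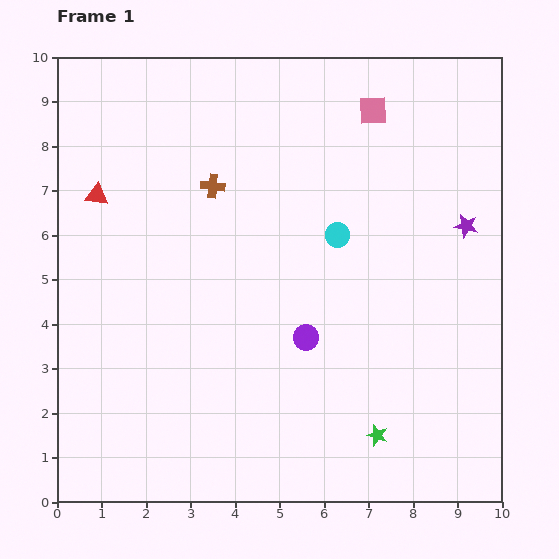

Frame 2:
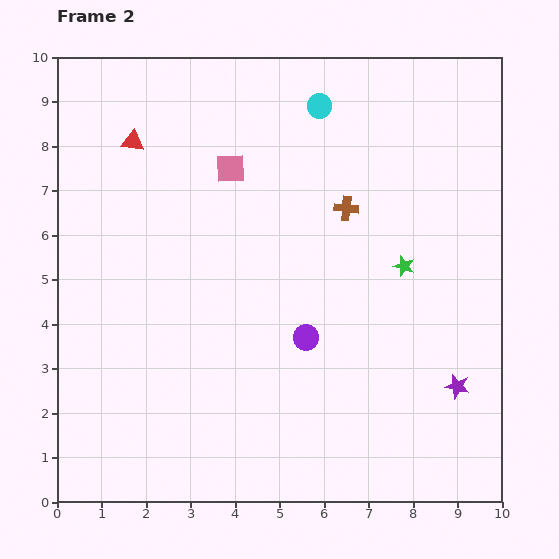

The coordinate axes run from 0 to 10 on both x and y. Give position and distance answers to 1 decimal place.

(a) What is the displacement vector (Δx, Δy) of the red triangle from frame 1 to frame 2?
(0.8, 1.2)

The red triangle was at (0.9, 6.9) in frame 1 and (1.7, 8.1) in frame 2.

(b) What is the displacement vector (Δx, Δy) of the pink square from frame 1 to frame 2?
(-3.2, -1.3)

The pink square was at (7.1, 8.8) in frame 1 and (3.9, 7.5) in frame 2.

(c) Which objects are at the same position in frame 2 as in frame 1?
the purple circle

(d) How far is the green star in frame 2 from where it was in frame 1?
3.8

The green star moved from (7.2, 1.5) to (7.8, 5.3), a distance of √(0.6² + 3.8²) ≈ 3.8.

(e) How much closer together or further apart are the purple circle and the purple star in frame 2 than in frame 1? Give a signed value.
-0.8

Distance in frame 1: 4.4. Distance in frame 2: 3.6.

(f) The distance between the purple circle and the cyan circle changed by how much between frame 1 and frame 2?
+2.8

Distance in frame 1: 2.4. Distance in frame 2: 5.2.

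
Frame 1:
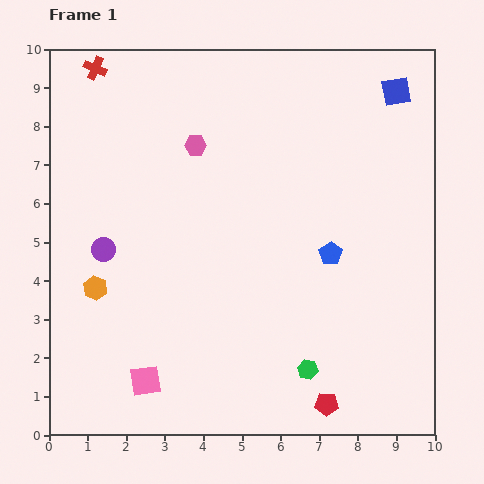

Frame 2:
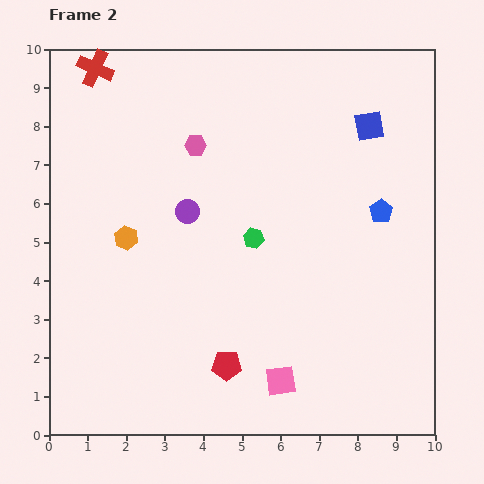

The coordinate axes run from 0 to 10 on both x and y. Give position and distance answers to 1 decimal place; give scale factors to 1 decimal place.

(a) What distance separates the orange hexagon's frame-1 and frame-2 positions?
1.5

The orange hexagon moved from (1.2, 3.8) to (2.0, 5.1), a distance of √(0.8² + 1.3²) ≈ 1.5.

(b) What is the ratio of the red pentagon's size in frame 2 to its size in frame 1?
1.3×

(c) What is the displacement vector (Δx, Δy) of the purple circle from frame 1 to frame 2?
(2.2, 1.0)

The purple circle was at (1.4, 4.8) in frame 1 and (3.6, 5.8) in frame 2.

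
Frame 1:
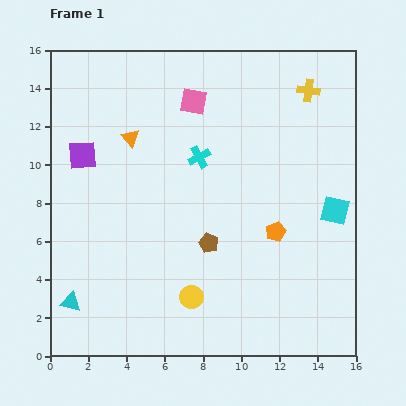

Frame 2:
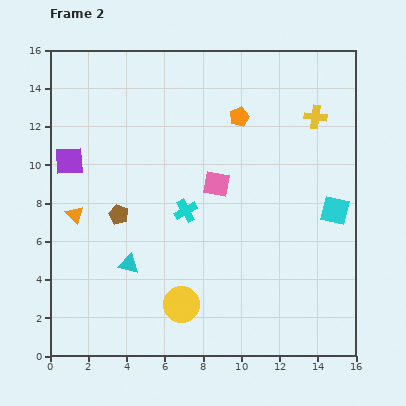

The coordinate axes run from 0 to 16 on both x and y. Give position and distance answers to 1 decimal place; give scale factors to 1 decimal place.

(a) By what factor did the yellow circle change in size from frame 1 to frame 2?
1.5×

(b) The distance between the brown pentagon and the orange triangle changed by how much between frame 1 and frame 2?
-4.6

Distance in frame 1: 6.9. Distance in frame 2: 2.3.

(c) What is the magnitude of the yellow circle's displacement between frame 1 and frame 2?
0.6

The yellow circle moved from (7.4, 3.1) to (6.9, 2.7), a distance of √(0.5² + 0.4²) ≈ 0.6.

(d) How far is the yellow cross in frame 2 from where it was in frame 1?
1.5

The yellow cross moved from (13.5, 13.9) to (13.9, 12.5), a distance of √(0.4² + 1.4²) ≈ 1.5.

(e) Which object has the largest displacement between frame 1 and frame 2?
the orange pentagon

(moved 6.3; next 4.9)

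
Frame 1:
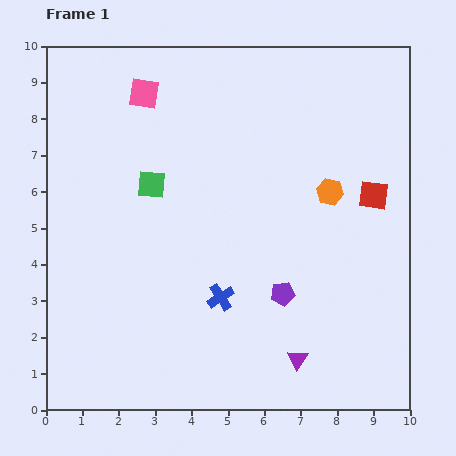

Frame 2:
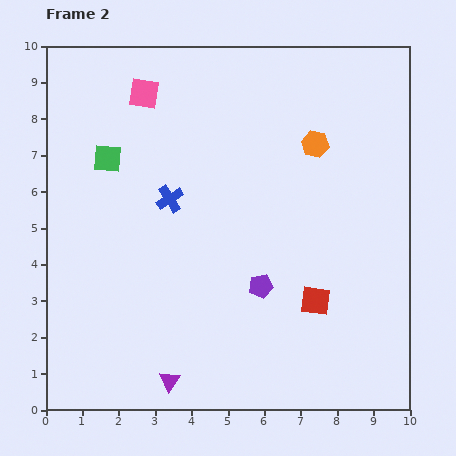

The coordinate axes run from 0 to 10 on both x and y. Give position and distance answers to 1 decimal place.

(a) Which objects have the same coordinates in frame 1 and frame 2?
the pink square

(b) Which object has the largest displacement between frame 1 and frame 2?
the purple triangle

(moved 3.6; next 3.3)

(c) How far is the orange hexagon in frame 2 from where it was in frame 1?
1.4

The orange hexagon moved from (7.8, 6.0) to (7.4, 7.3), a distance of √(0.4² + 1.3²) ≈ 1.4.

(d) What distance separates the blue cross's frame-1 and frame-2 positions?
3.0

The blue cross moved from (4.8, 3.1) to (3.4, 5.8), a distance of √(1.4² + 2.7²) ≈ 3.0.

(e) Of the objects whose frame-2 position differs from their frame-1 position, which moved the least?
the purple pentagon

(moved 0.6)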